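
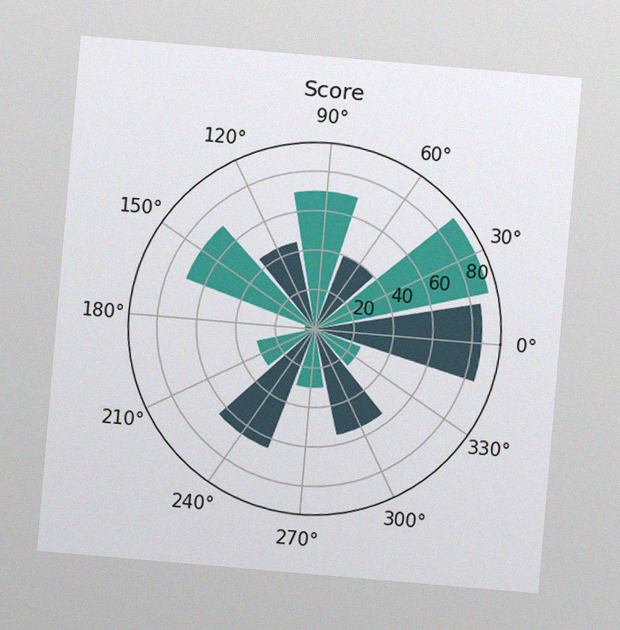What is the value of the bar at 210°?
The chart is tilted about 5° clockwise, with some photo noise. The bar at 210° reaches 30 on the radial axis.

30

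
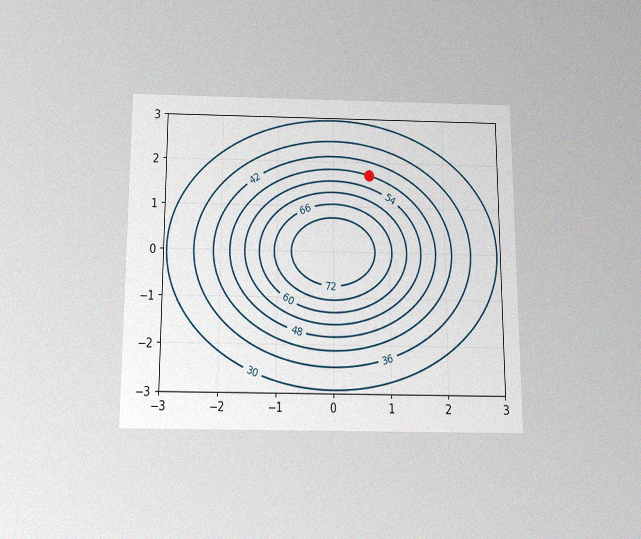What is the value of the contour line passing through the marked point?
48

The chart is viewed slightly from below, with some photo noise. The marked point sits on the contour labelled 48.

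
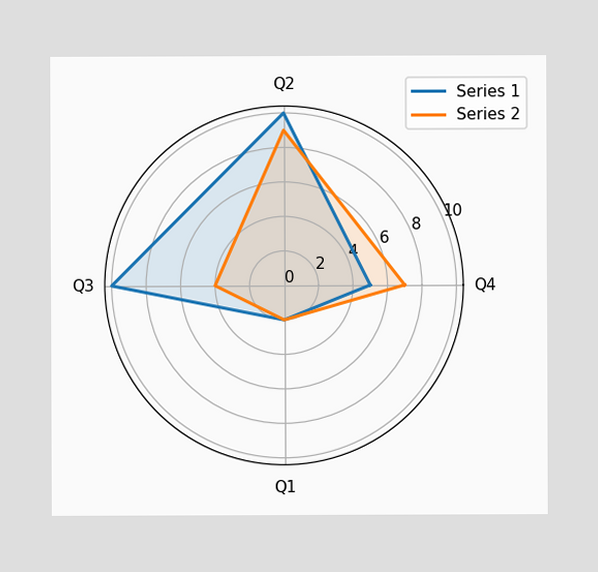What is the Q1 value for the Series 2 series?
On the Q1 axis, Series 2 reaches 2.

2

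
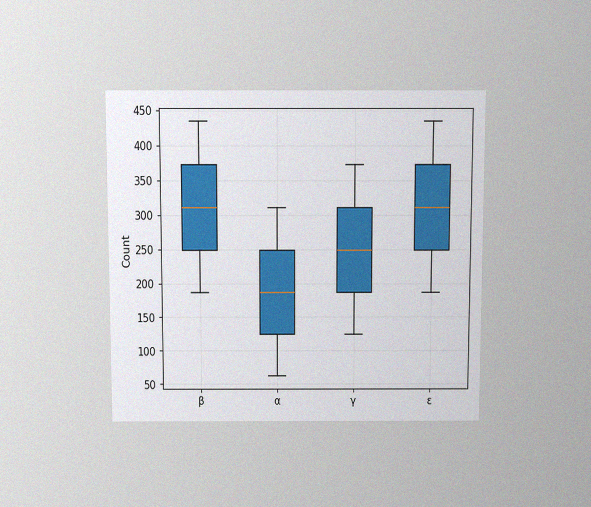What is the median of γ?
248

The chart is viewed slightly from above, with some photo noise. The median line in the γ box sits at 248.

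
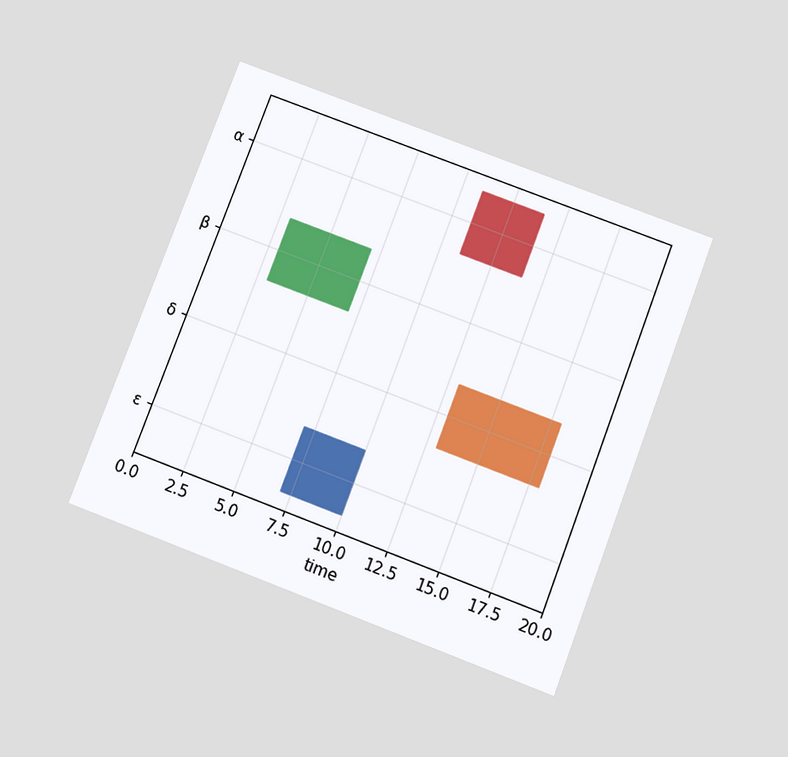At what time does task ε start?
7

The chart is tilted about 21° clockwise and viewed slightly from below. The ε bar begins at t=7.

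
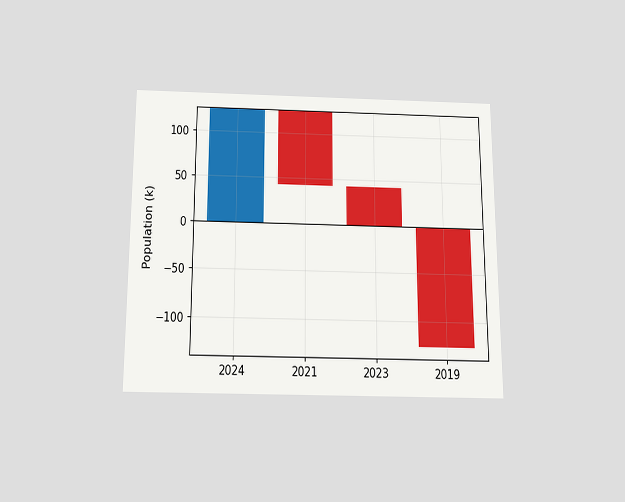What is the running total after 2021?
42k

The chart is viewed slightly from below. After 2021 the running total reaches 42k.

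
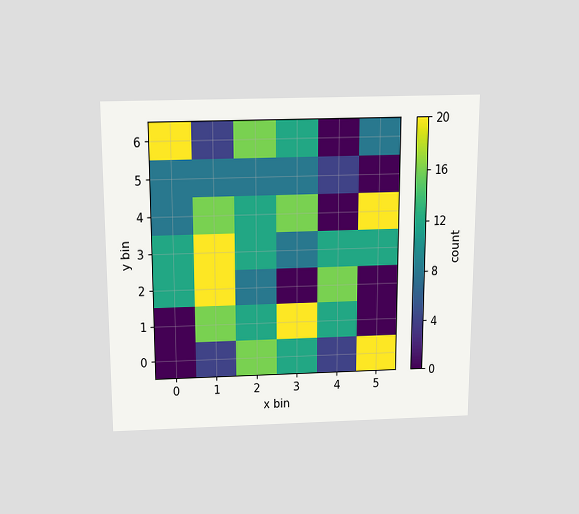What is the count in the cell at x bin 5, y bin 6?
The chart is viewed slightly from above. Matching the cell (5, 6) against the colorbar gives 8.

8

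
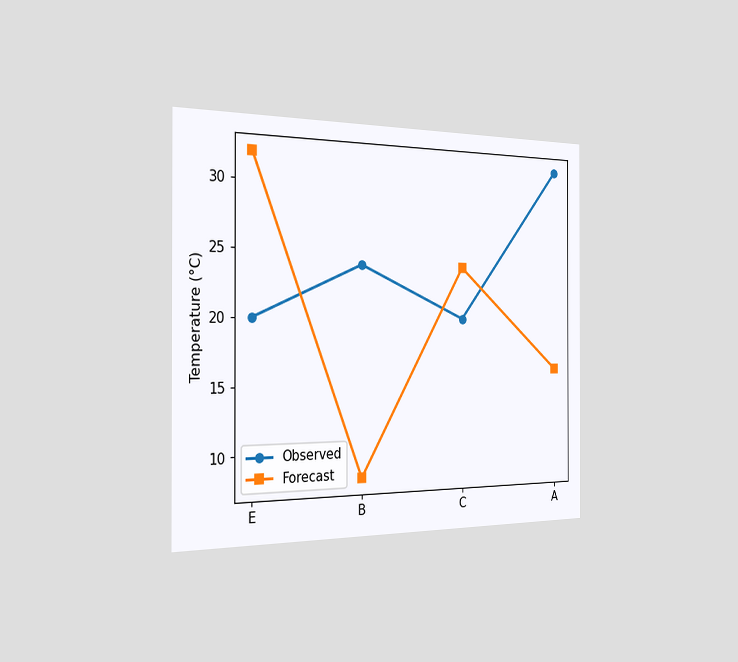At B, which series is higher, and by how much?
Observed, by 16°C

The chart is viewed slightly from the left. At B, Observed sits above the other line by 16°C.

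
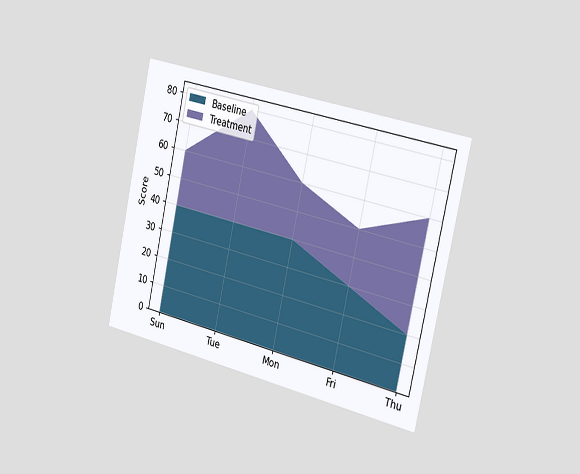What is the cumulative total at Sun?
60

The chart is tilted about 13° clockwise and viewed slightly from the right. The stacked total at Sun reaches 60.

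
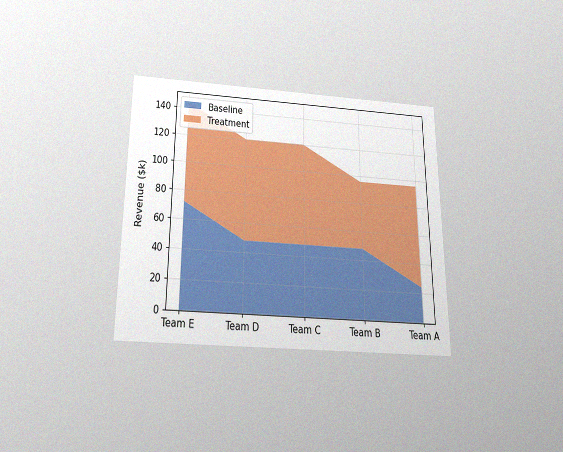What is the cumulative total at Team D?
$120k

The chart is viewed slightly from below, with some photo noise. The stacked total at Team D reaches $120k.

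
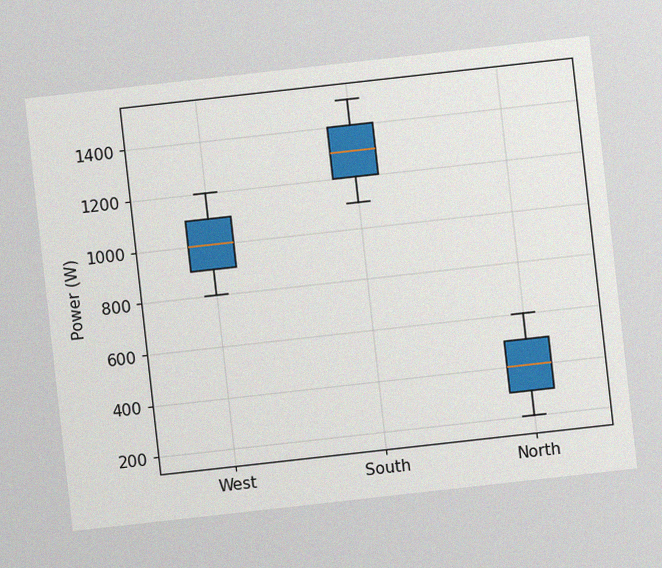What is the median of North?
The chart is tilted about 6° counter-clockwise, with some photo noise. The median line in the North box sits at 400W.

400W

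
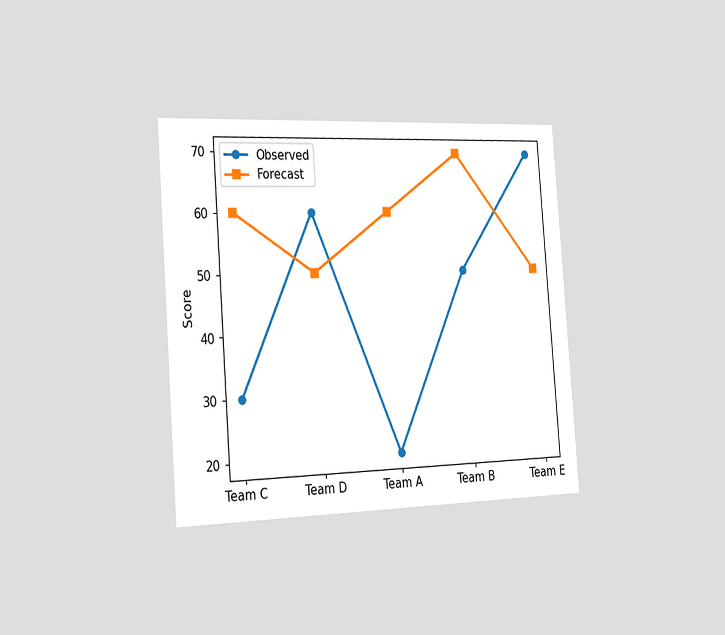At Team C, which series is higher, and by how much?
The chart is tilted about 4° counter-clockwise and viewed slightly from the left. At Team C, Forecast sits above the other line by 30.

Forecast, by 30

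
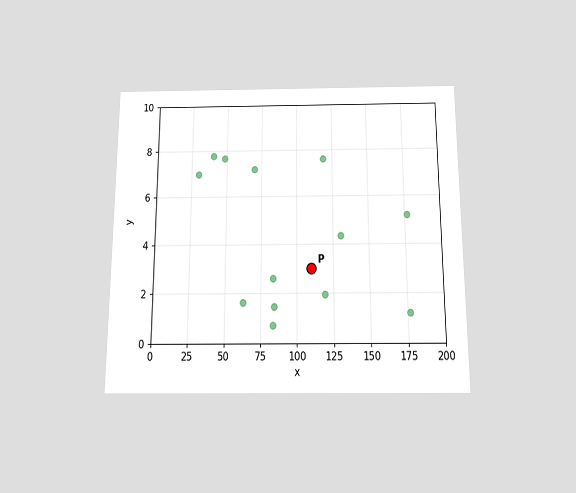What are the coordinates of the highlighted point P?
The chart is viewed slightly from below. Following the gridlines from P to each axis, P sits at (110, 3).

(110, 3)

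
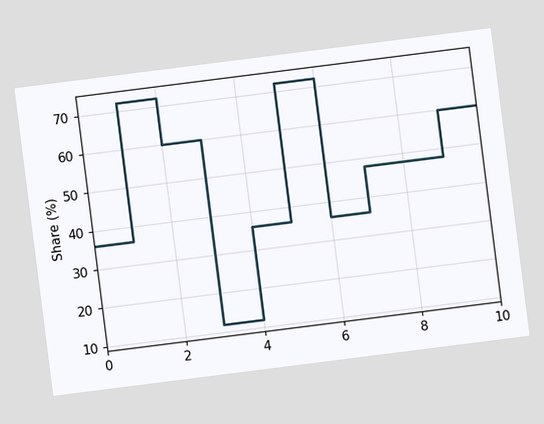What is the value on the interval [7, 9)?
The chart is tilted about 7° counter-clockwise. On [7, 9) the step sits at 48%.

48%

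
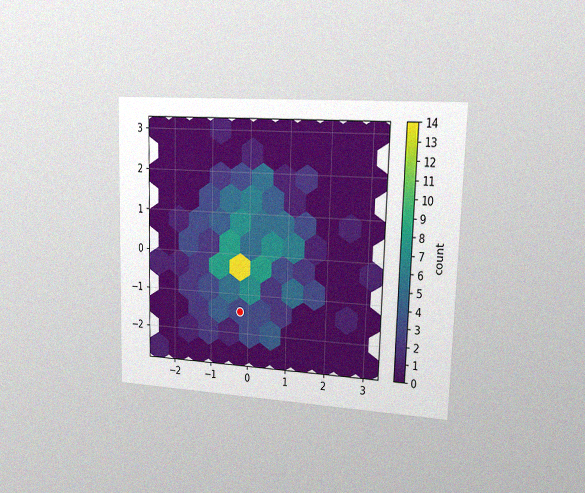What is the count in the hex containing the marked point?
The chart is viewed slightly from the right, with some photo noise. The marked hex reads 3 on the colorbar.

3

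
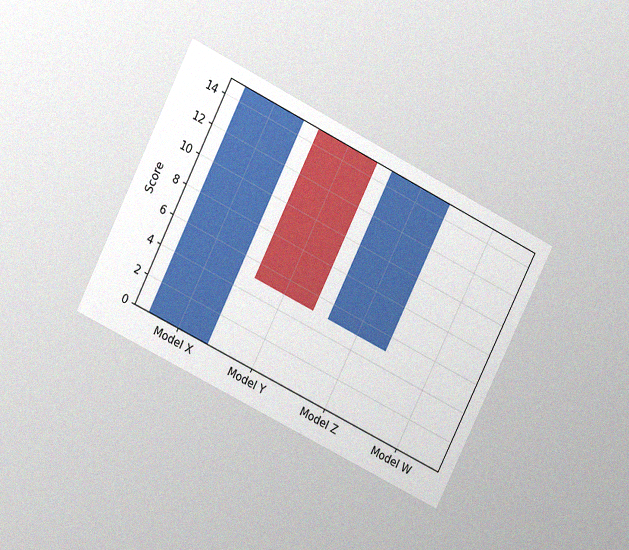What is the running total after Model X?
The chart is tilted about 26° clockwise and viewed at a slight angle, with some photo noise. After Model X the running total reaches 15.

15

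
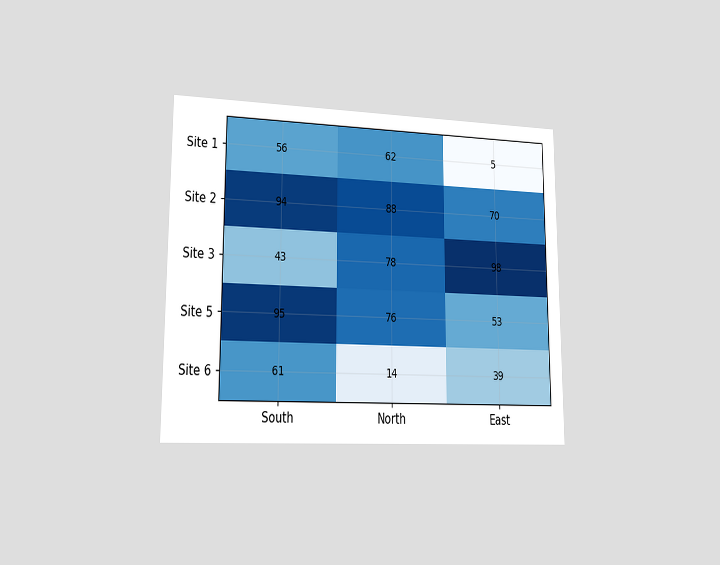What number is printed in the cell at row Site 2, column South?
94

The chart is viewed slightly from the left. The (Site 2, South) cell reads 94.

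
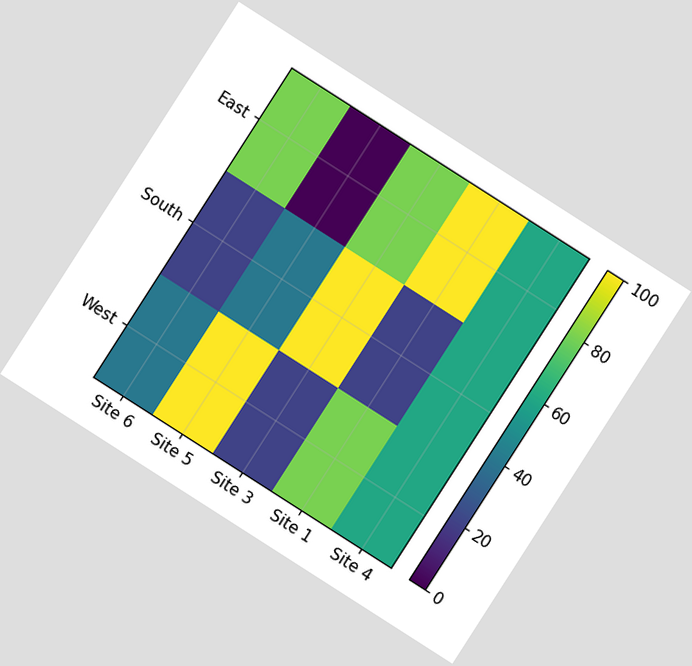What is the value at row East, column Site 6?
80

The chart is tilted about 33° clockwise. Matching cell (East, Site 6) against the colorbar gives 80.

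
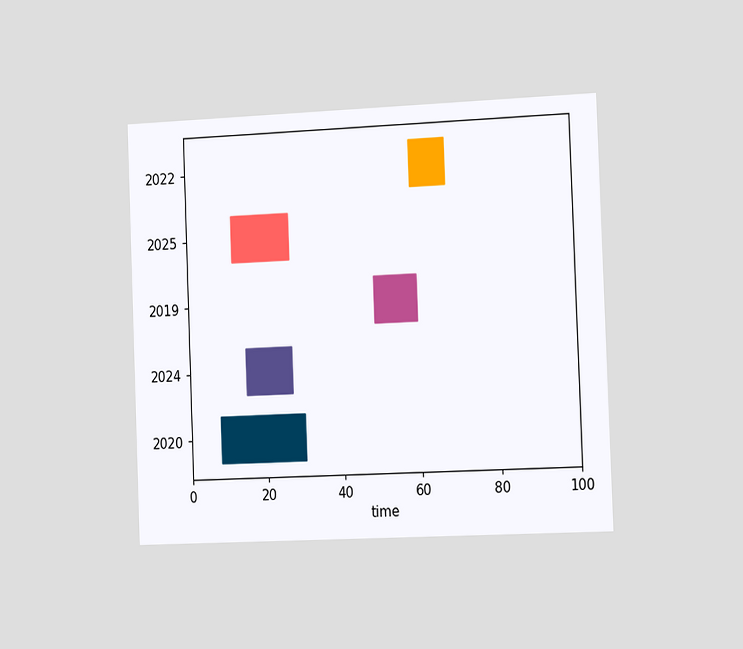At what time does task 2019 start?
49

The chart is tilted about 2° counter-clockwise and viewed slightly from the right. The 2019 bar begins at t=49.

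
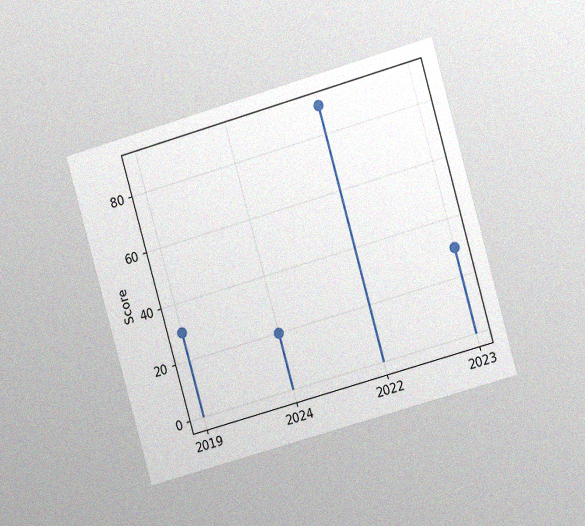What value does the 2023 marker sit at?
The chart is tilted about 16° counter-clockwise and viewed slightly from the right, with some photo noise. The 2023 marker sits at 30.

30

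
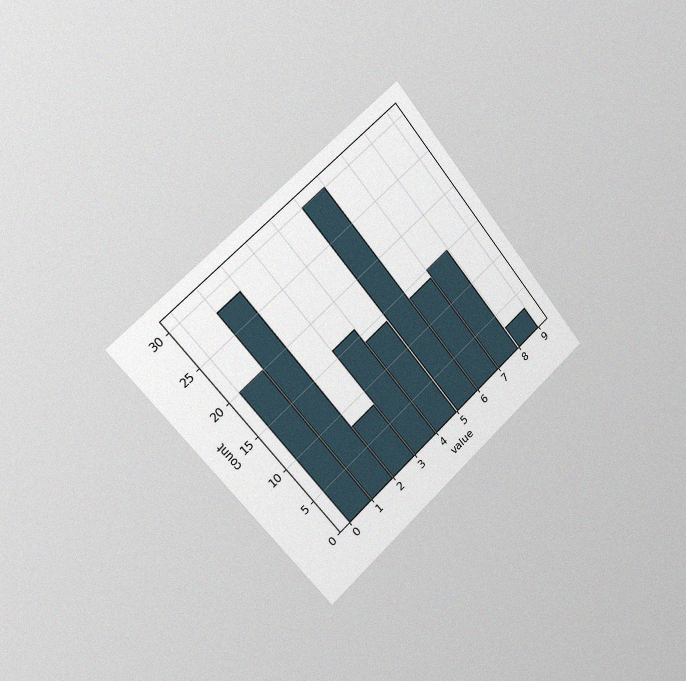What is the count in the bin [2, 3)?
8

The chart is tilted about 40° counter-clockwise and viewed slightly from the left, with some photo noise. The [2, 3) bin has height 8.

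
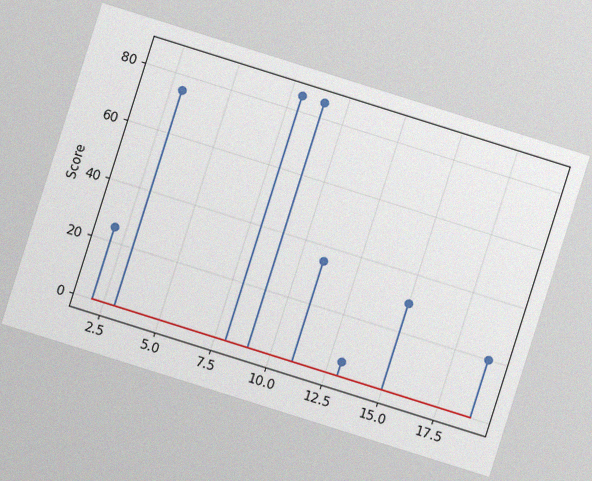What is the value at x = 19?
The chart is tilted about 17° clockwise, with some photo noise. The stem at x=19 reaches 20.

20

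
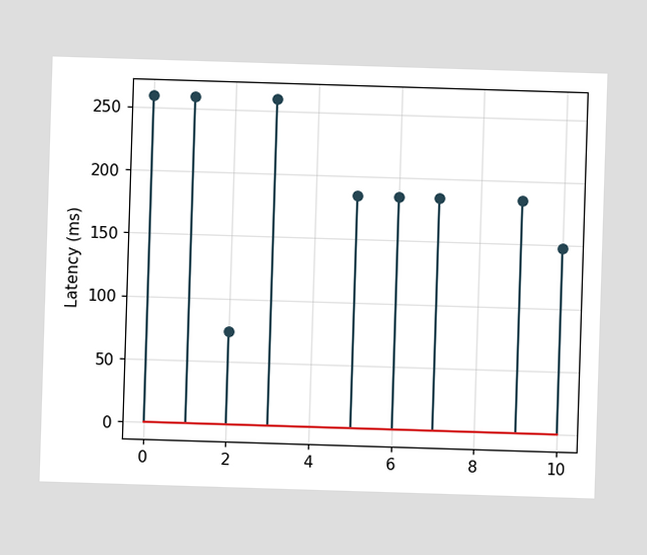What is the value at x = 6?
185ms

The stem at x=6 reaches 185ms.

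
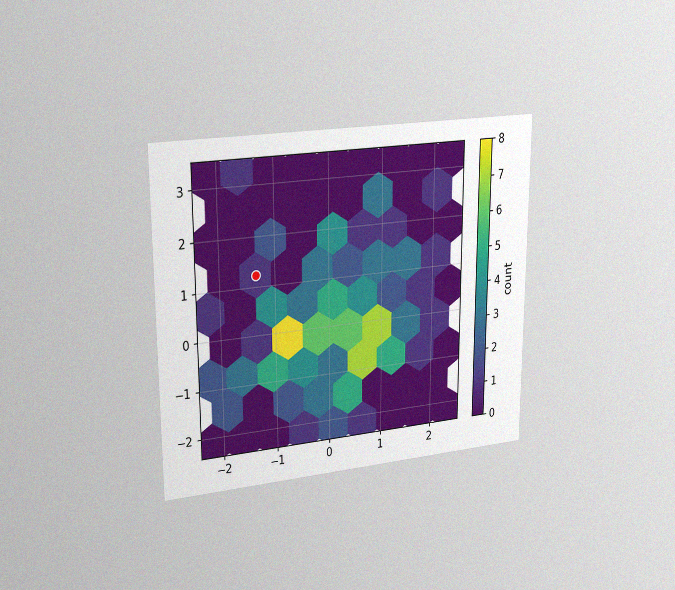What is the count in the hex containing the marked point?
1

The chart is viewed slightly from the left, with some photo noise. The marked hex reads 1 on the colorbar.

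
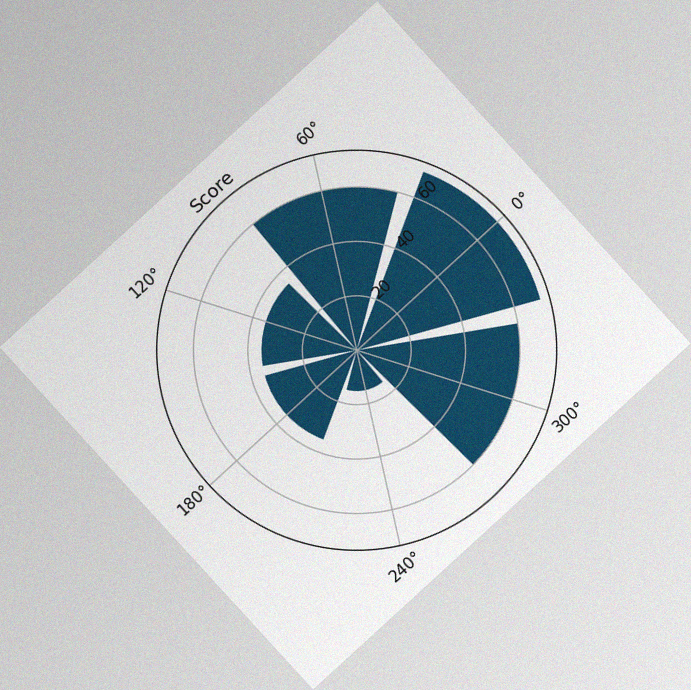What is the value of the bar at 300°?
The chart is tilted about 42° counter-clockwise, with some photo noise. The bar at 300° reaches 60 on the radial axis.

60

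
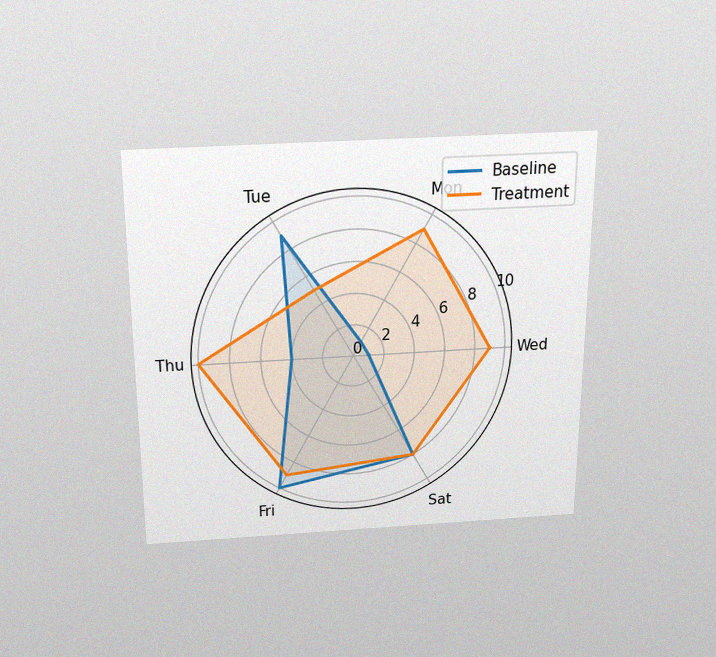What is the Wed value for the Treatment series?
The chart is viewed slightly from above, with some photo noise. On the Wed axis, Treatment reaches 9.

9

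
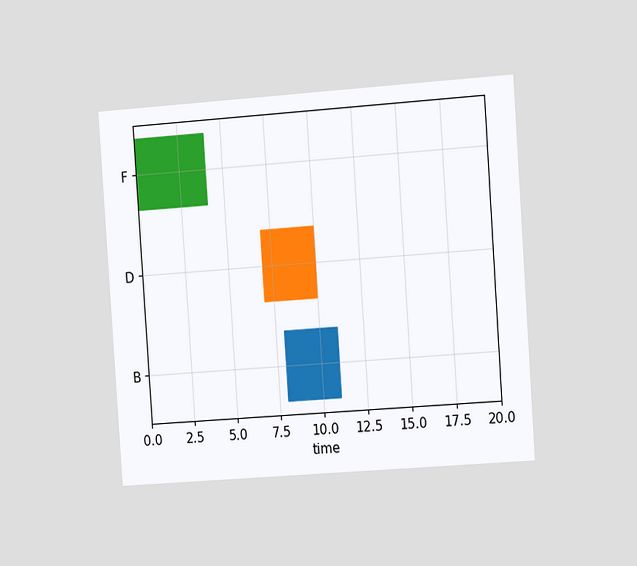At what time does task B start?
8

The chart is tilted about 4° counter-clockwise and viewed at a slight angle. The B bar begins at t=8.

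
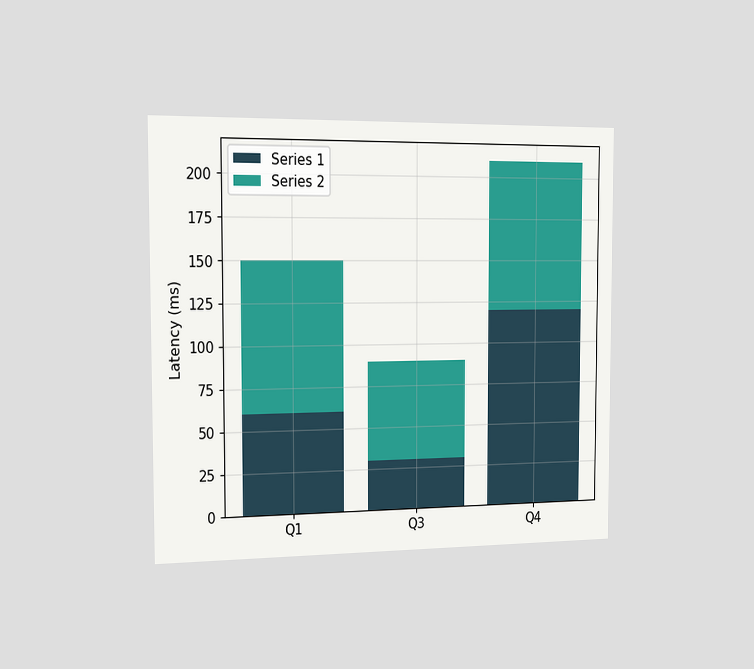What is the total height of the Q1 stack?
The chart is viewed slightly from the left. The Q1 stack's top reaches 150ms on the y-axis.

150ms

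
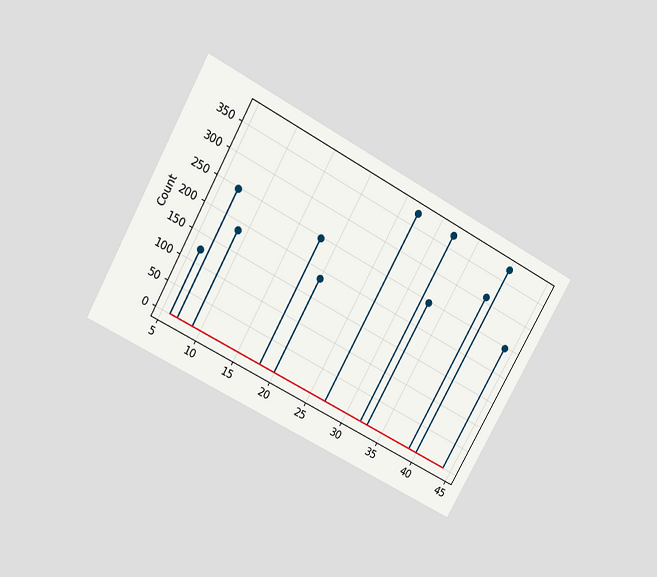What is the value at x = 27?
372

The chart is tilted about 29° clockwise and viewed slightly from above. The stem at x=27 reaches 372.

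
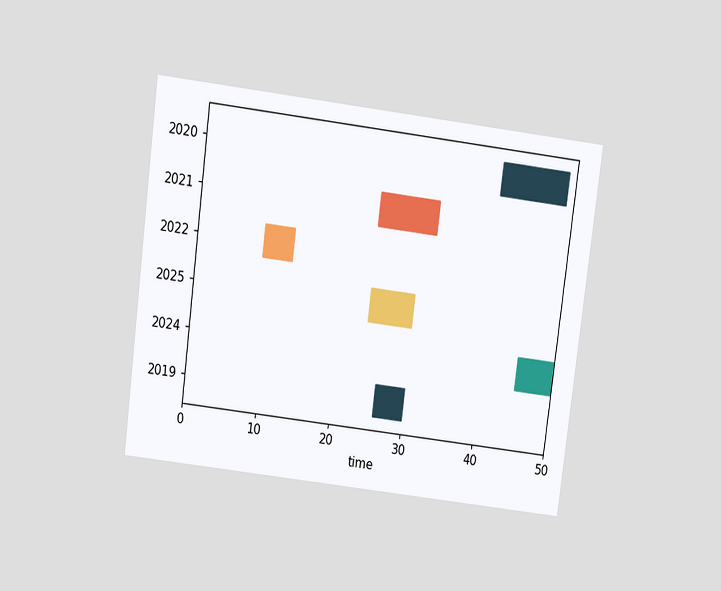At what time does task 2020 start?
40

The chart is tilted about 7° clockwise and viewed slightly from above. The 2020 bar begins at t=40.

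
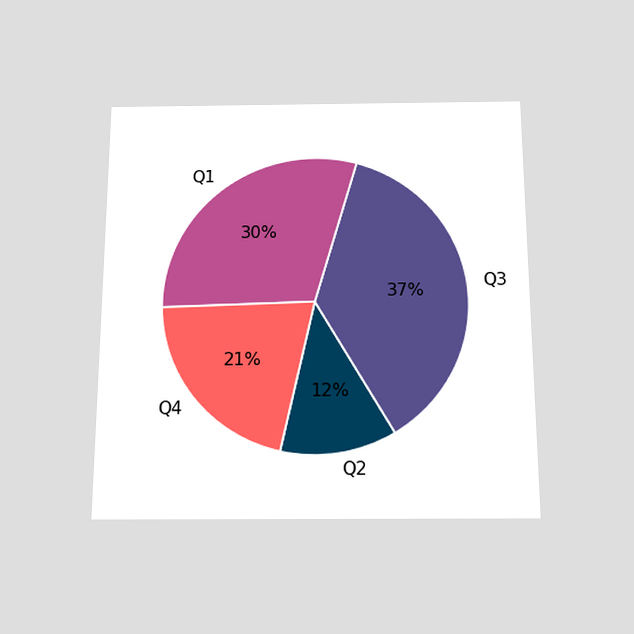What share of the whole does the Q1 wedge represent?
30%

The chart is viewed slightly from below. The Q1 slice takes up 30% of the pie.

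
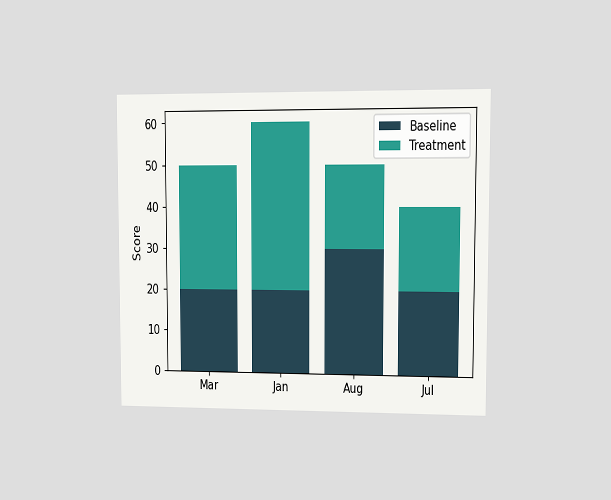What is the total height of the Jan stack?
60

The chart is viewed at a slight angle. The Jan stack's top reaches 60 on the y-axis.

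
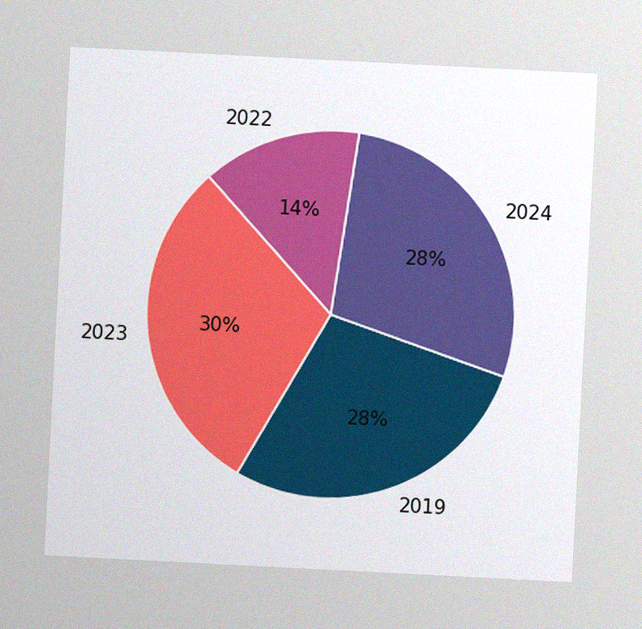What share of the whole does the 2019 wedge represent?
28%

The chart is tilted about 3° clockwise, with some photo noise. The 2019 slice takes up 28% of the pie.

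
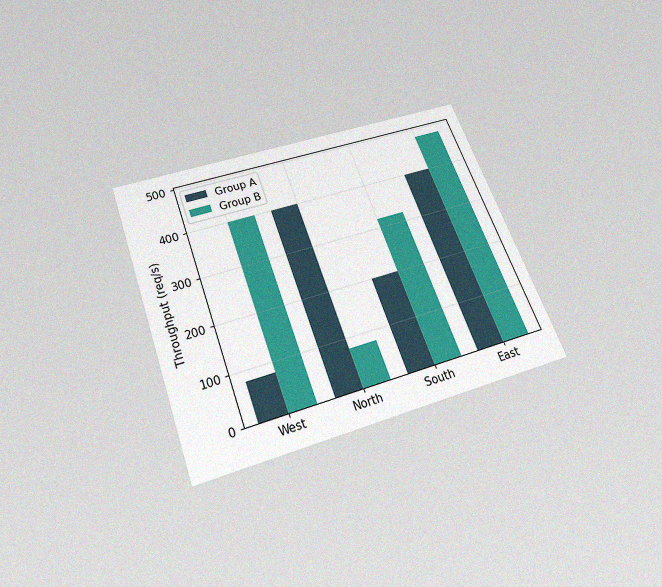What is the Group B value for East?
The chart is tilted about 20° counter-clockwise and viewed slightly from below, with some photo noise. The Group B bar at East reaches 480req/s on the y-axis.

480req/s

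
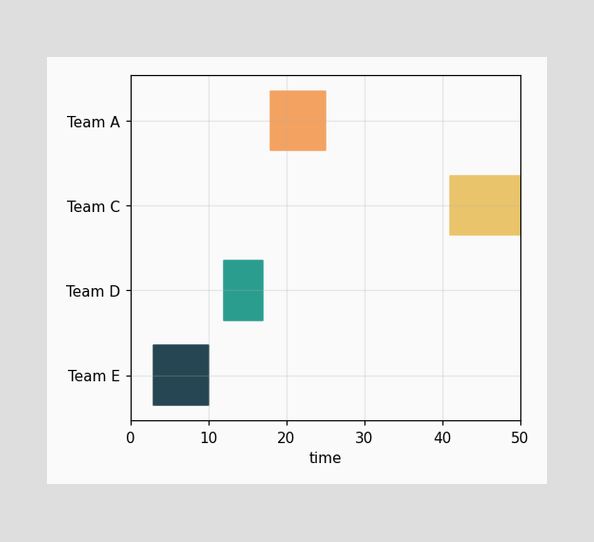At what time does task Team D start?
12

The Team D bar begins at t=12.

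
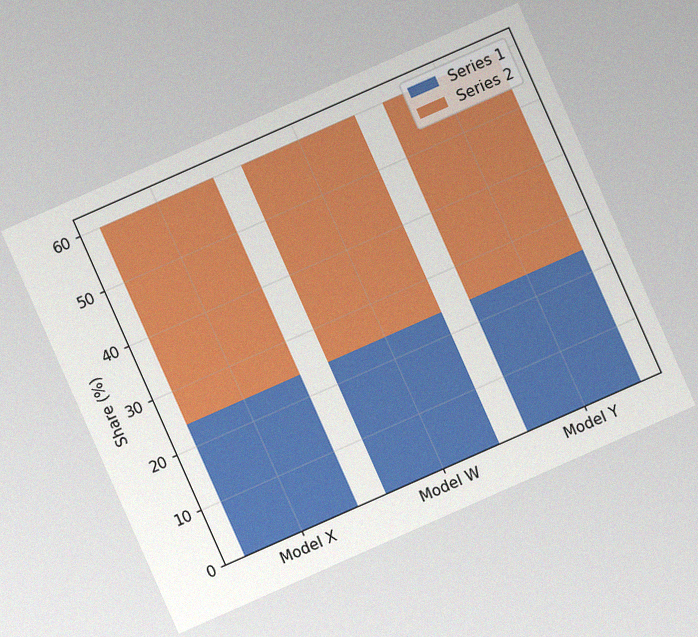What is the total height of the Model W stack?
The chart is tilted about 24° counter-clockwise, with some photo noise. The Model W stack's top reaches 60% on the y-axis.

60%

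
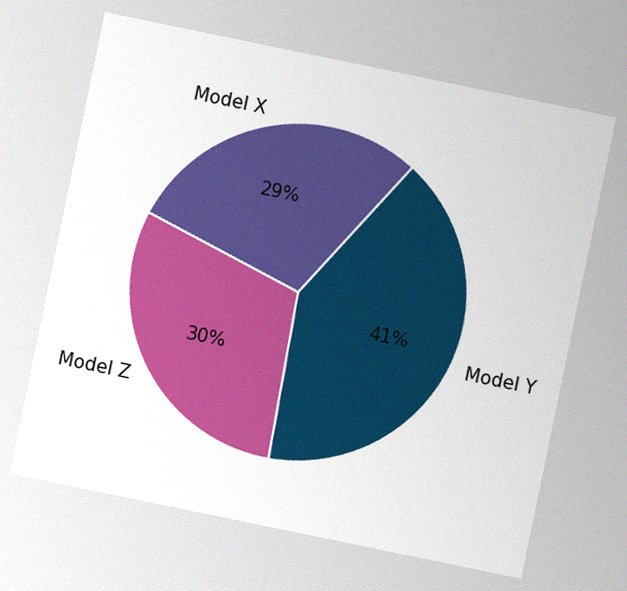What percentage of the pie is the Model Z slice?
30%

The chart is tilted about 12° clockwise, with some photo noise. The Model Z slice takes up 30% of the pie.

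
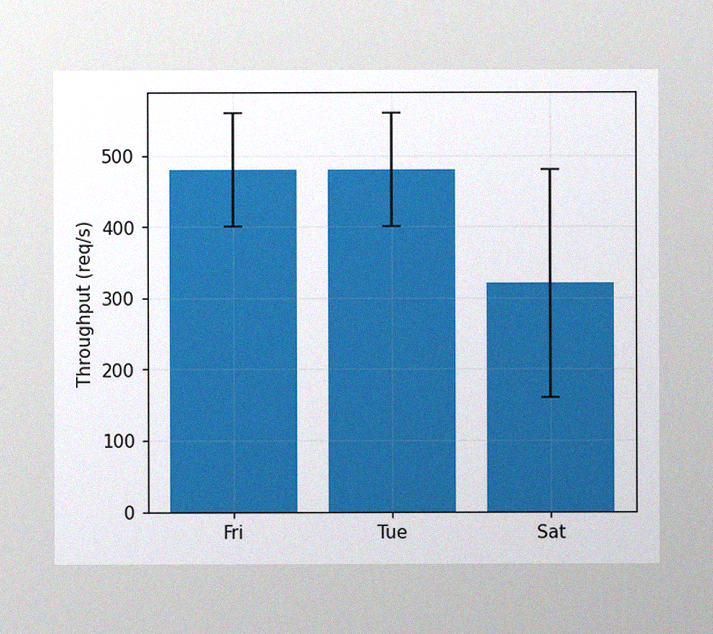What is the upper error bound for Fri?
560req/s

The image has some photo noise and uneven lighting. The Fri bar's upper whisker reaches 560req/s.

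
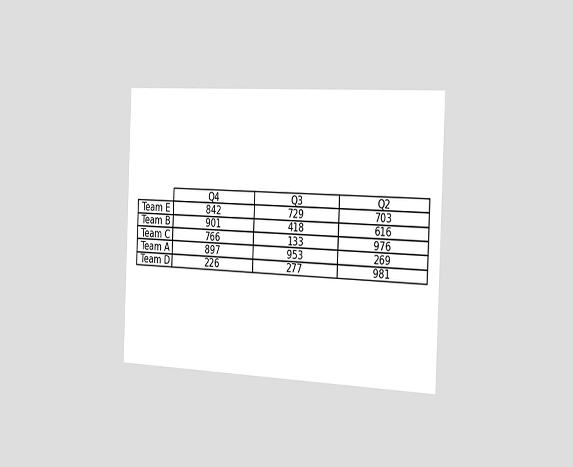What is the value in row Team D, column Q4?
The chart is tilted about 2° clockwise and viewed slightly from the right. The (Team D, Q4) cell reads 226.

226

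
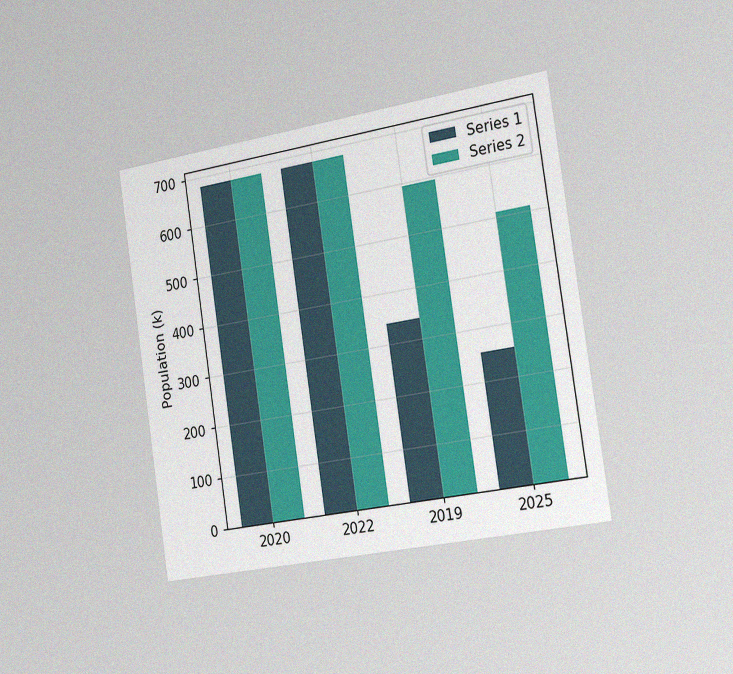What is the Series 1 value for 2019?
340k

The chart is tilted about 9° counter-clockwise and viewed slightly from the right, with some photo noise. The Series 1 bar at 2019 reaches 340k on the y-axis.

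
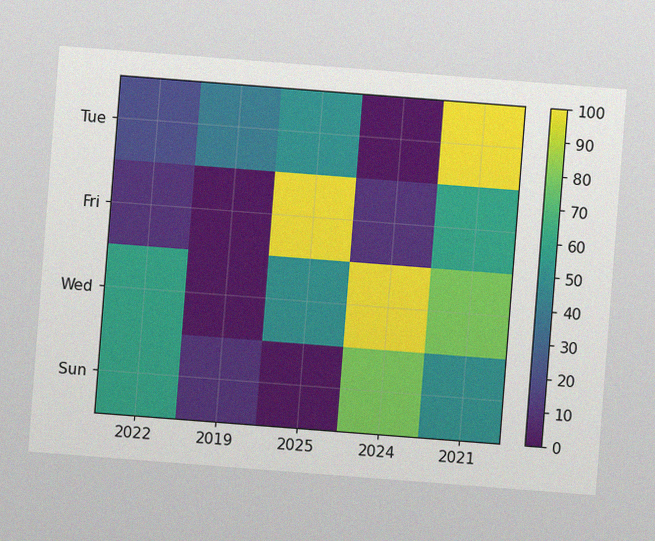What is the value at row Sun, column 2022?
60

The chart is tilted about 4° clockwise, with some photo noise. Matching cell (Sun, 2022) against the colorbar gives 60.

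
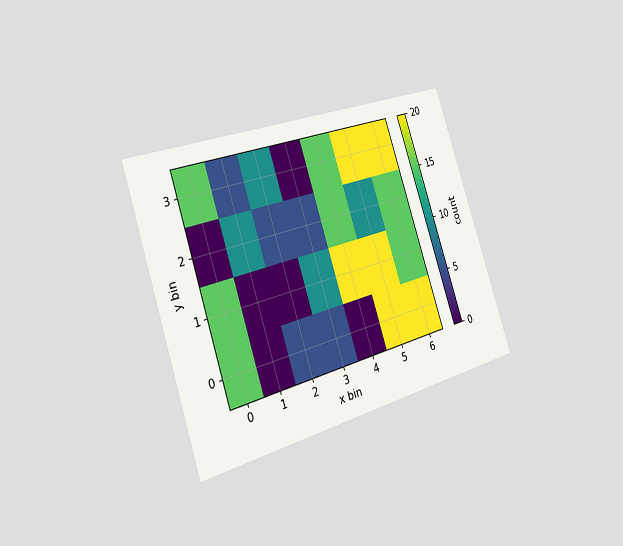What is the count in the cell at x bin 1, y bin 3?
The chart is tilted about 18° counter-clockwise and viewed slightly from the left. Matching the cell (1, 3) against the colorbar gives 5.

5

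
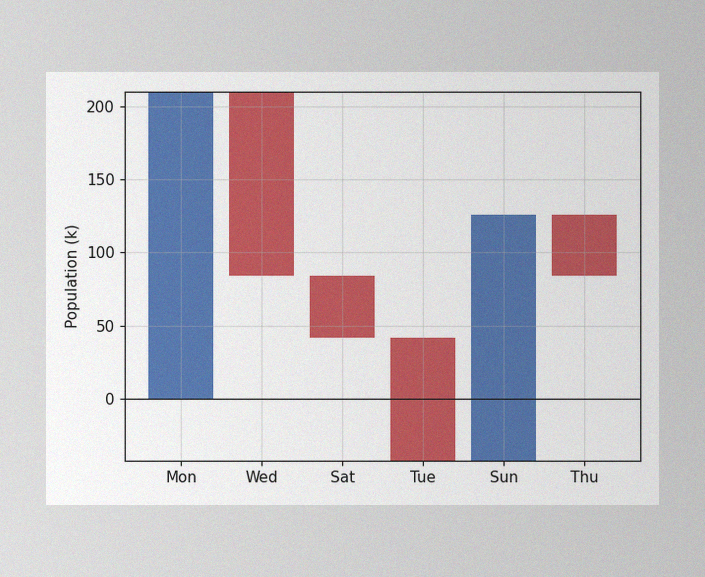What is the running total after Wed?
The image has some photo noise and uneven lighting. After Wed the running total reaches 84k.

84k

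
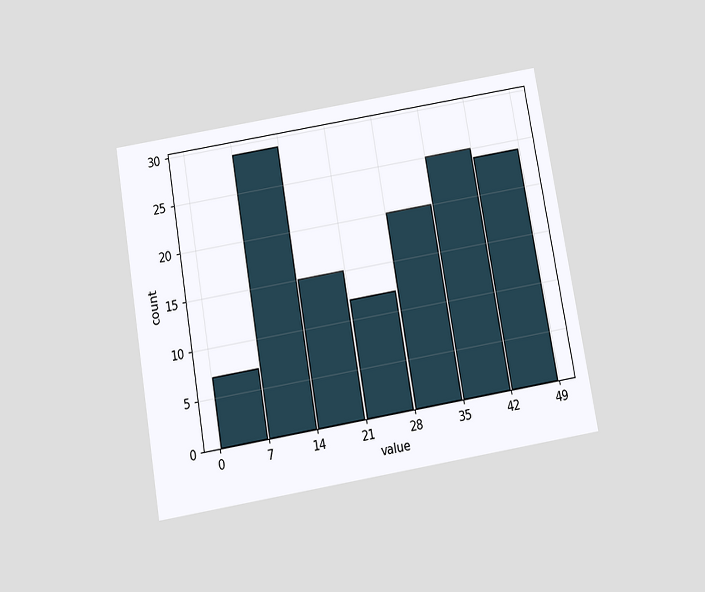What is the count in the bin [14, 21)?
The chart is tilted about 10° counter-clockwise and viewed slightly from below. The [14, 21) bin has height 15.

15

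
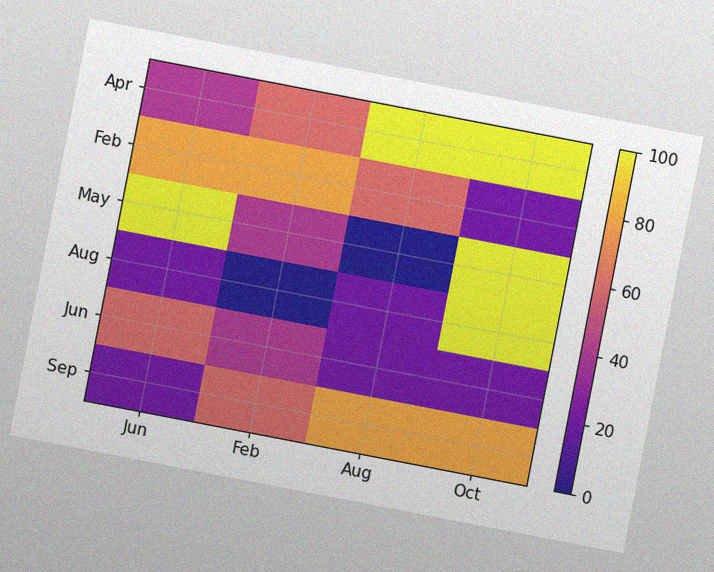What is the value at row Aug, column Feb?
0

The chart is tilted about 11° clockwise, with some photo noise. Matching cell (Aug, Feb) against the colorbar gives 0.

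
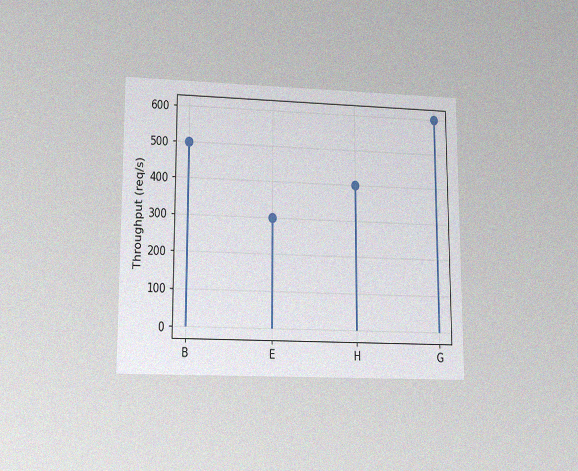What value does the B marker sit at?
The chart is viewed at a slight angle, with some photo noise. The B marker sits at 500req/s.

500req/s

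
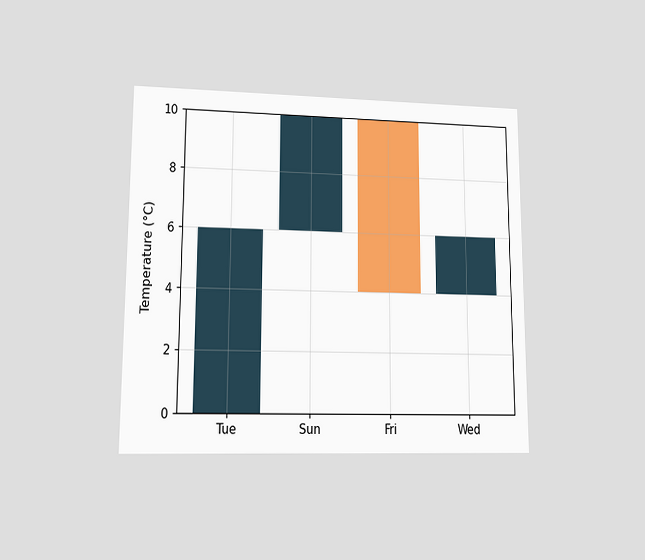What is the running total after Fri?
4°C

The chart is viewed at a slight angle. After Fri the running total reaches 4°C.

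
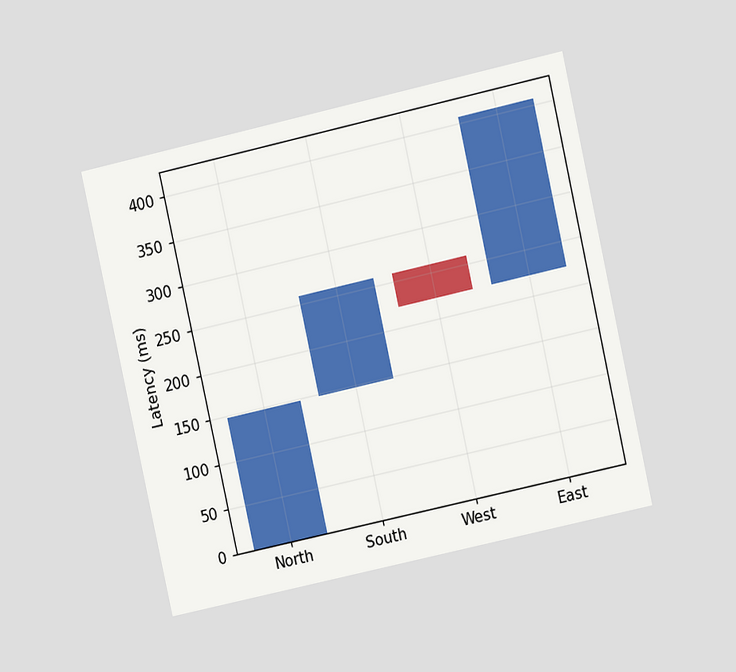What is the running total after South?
The chart is tilted about 12° counter-clockwise and viewed at a slight angle. After South the running total reaches 259ms.

259ms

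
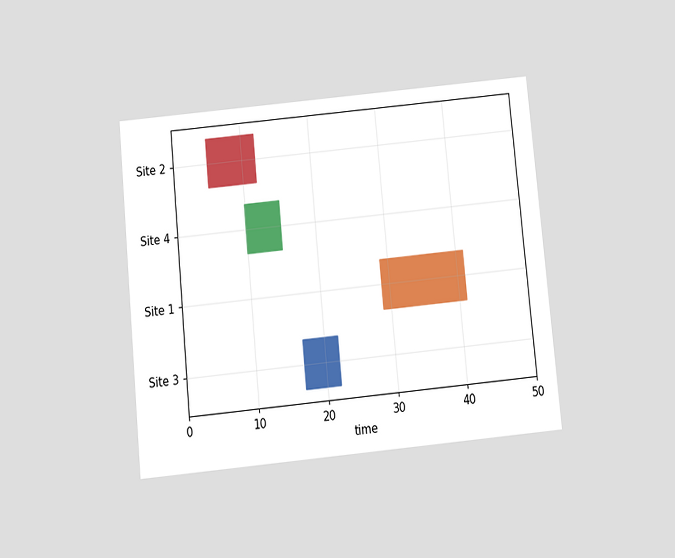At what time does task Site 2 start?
5

The chart is tilted about 6° counter-clockwise and viewed slightly from below. The Site 2 bar begins at t=5.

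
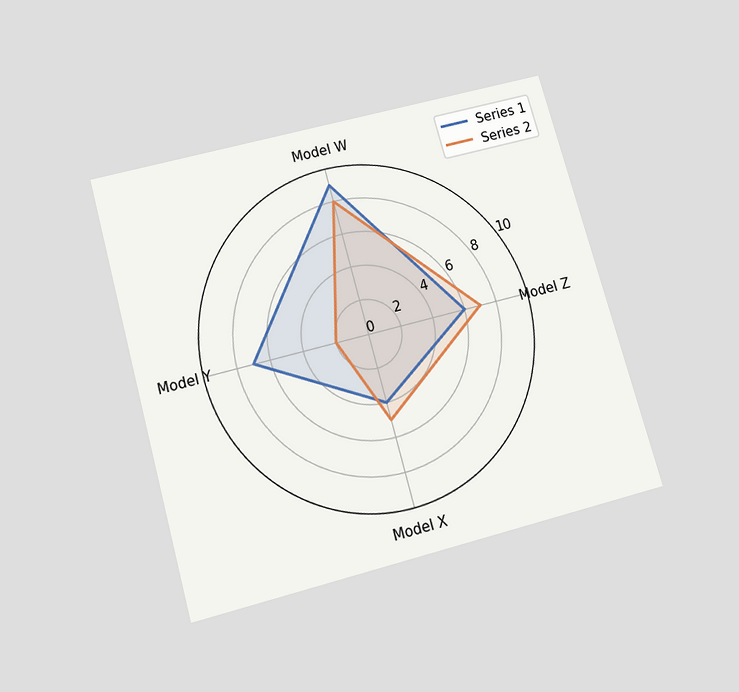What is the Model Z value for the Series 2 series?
The chart is tilted about 16° counter-clockwise and viewed slightly from below. On the Model Z axis, Series 2 reaches 7.

7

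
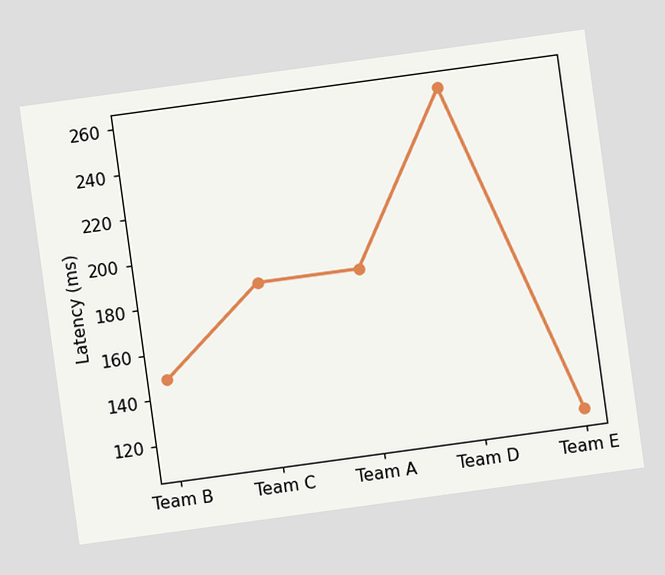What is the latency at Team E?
The chart is tilted about 8° counter-clockwise. At Team E, the line is at 111ms.

111ms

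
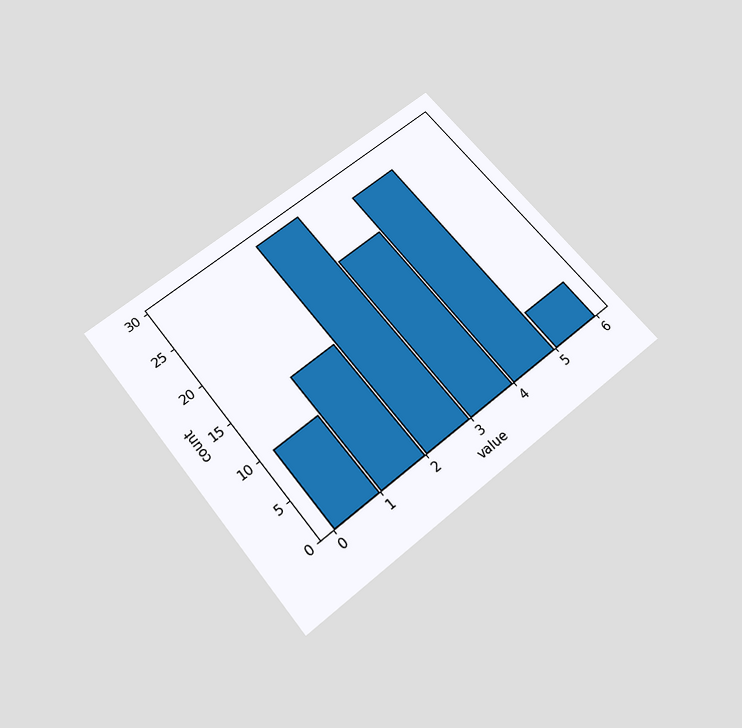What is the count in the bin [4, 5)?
The chart is tilted about 39° counter-clockwise and viewed slightly from below. The [4, 5) bin has height 27.

27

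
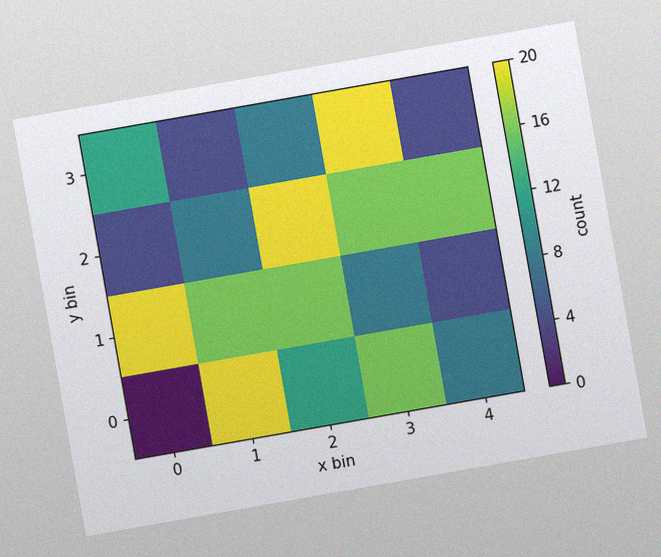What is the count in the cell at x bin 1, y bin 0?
20

The chart is tilted about 10° counter-clockwise, with some photo noise. Matching the cell (1, 0) against the colorbar gives 20.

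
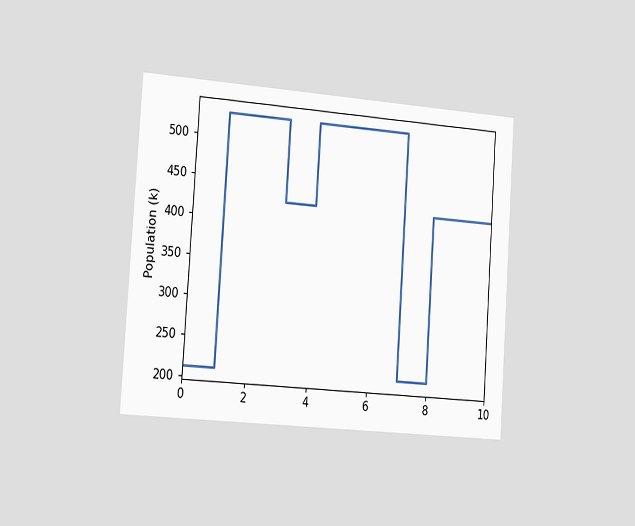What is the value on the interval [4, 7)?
The chart is tilted about 4° clockwise and viewed slightly from the left. On [4, 7) the step sits at 530k.

530k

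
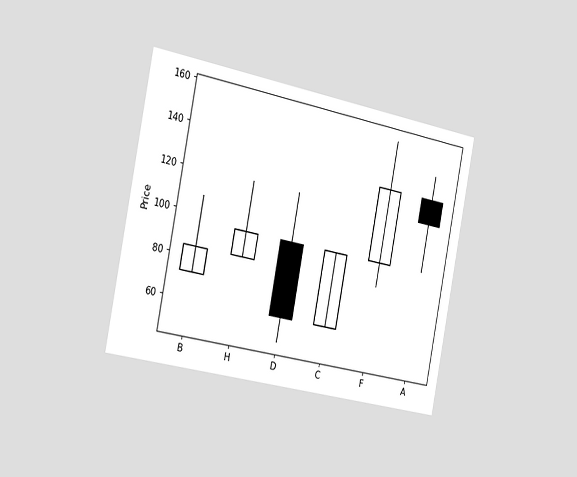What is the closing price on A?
The chart is tilted about 11° clockwise and viewed slightly from the left. The A candle closes at 120.

120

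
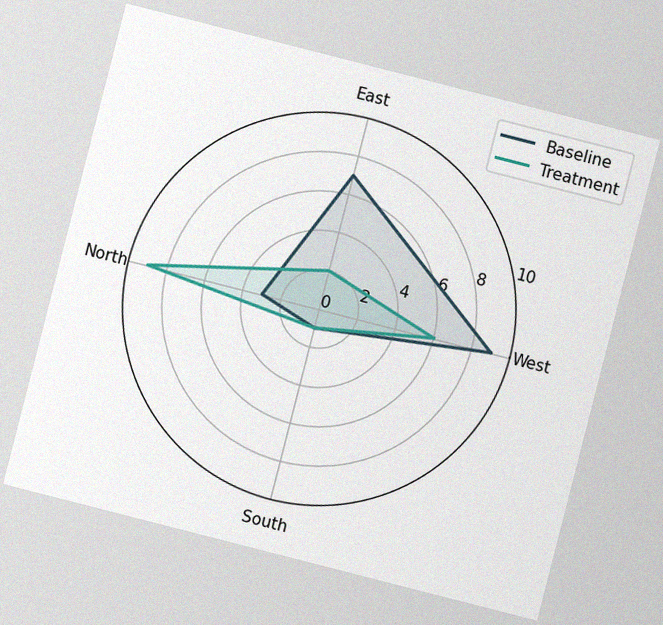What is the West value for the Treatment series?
6

The chart is tilted about 14° clockwise, with some photo noise. On the West axis, Treatment reaches 6.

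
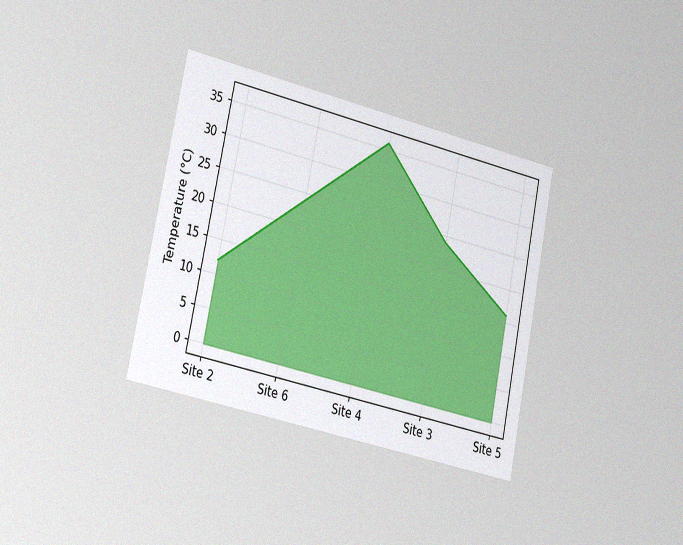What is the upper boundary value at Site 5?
The chart is tilted about 12° clockwise and viewed slightly from the left, with some photo noise. At Site 5 the upper boundary is at 16°C.

16°C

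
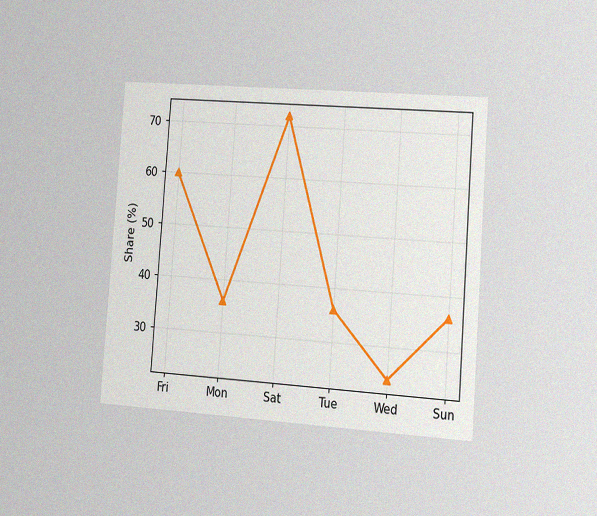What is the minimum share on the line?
24%

The chart is tilted about 4° clockwise and viewed slightly from the right, with some photo noise. The lowest point is at Wed, and reading across to the y-axis gives 24%.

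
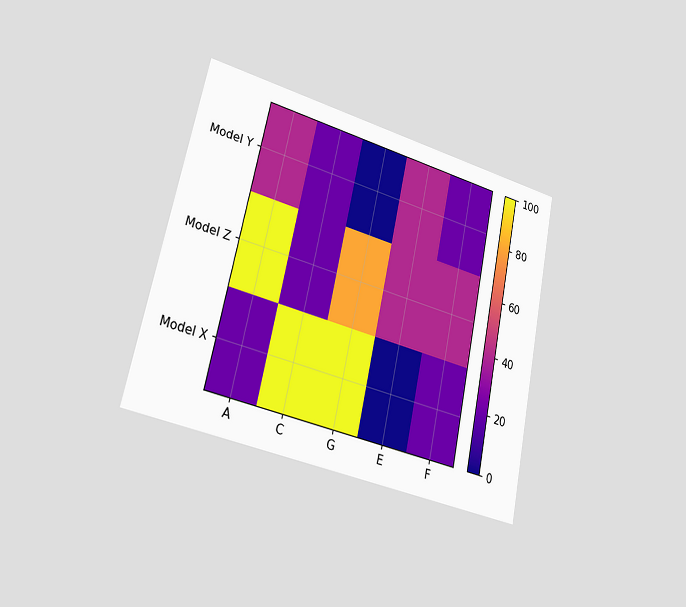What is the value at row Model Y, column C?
20

The chart is tilted about 12° clockwise and viewed slightly from the left. Matching cell (Model Y, C) against the colorbar gives 20.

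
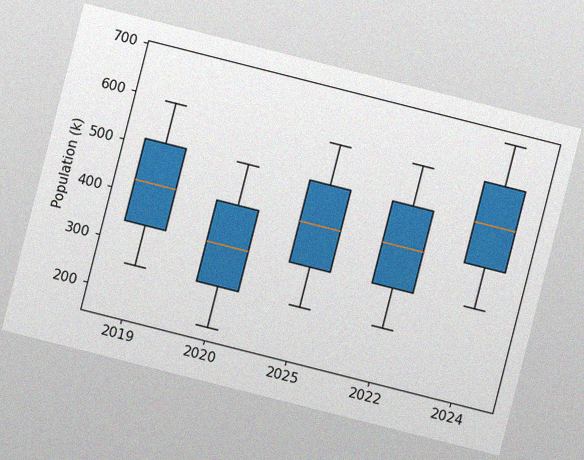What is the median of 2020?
The chart is tilted about 14° clockwise, with some photo noise. The median line in the 2020 box sits at 340k.

340k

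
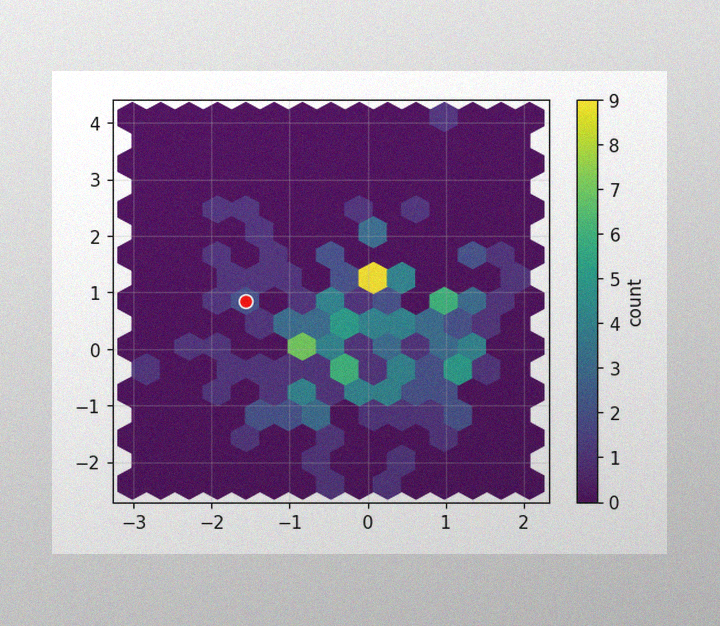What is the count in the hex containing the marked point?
2

The image has some photo noise and uneven lighting. The marked hex reads 2 on the colorbar.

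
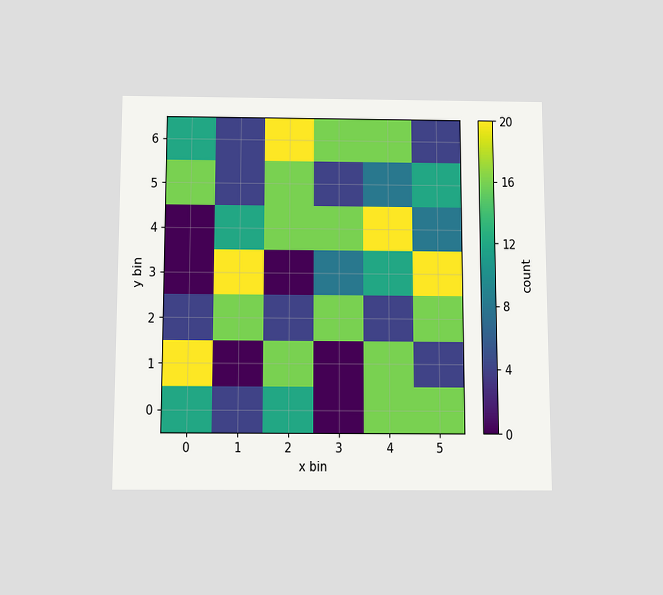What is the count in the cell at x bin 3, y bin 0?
0

The chart is viewed slightly from below. Matching the cell (3, 0) against the colorbar gives 0.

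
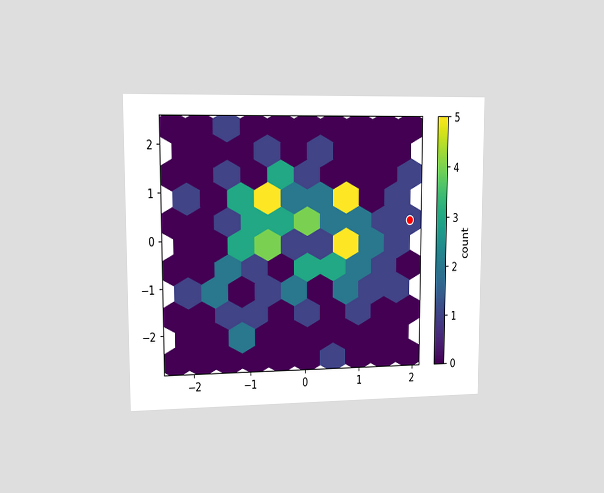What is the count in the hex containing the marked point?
1

The chart is viewed slightly from the left. The marked hex reads 1 on the colorbar.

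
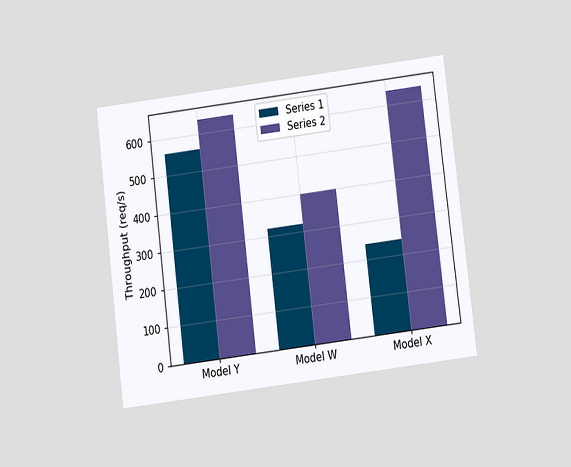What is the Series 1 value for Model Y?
560req/s

The chart is tilted about 7° counter-clockwise and viewed slightly from below. The Series 1 bar at Model Y reaches 560req/s on the y-axis.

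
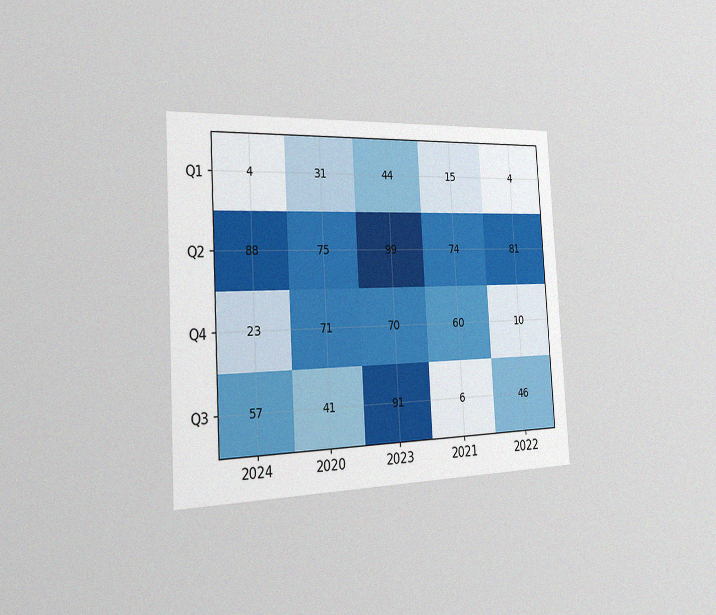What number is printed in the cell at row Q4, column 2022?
10

The chart is tilted about 3° counter-clockwise and viewed slightly from the left, with some photo noise. The (Q4, 2022) cell reads 10.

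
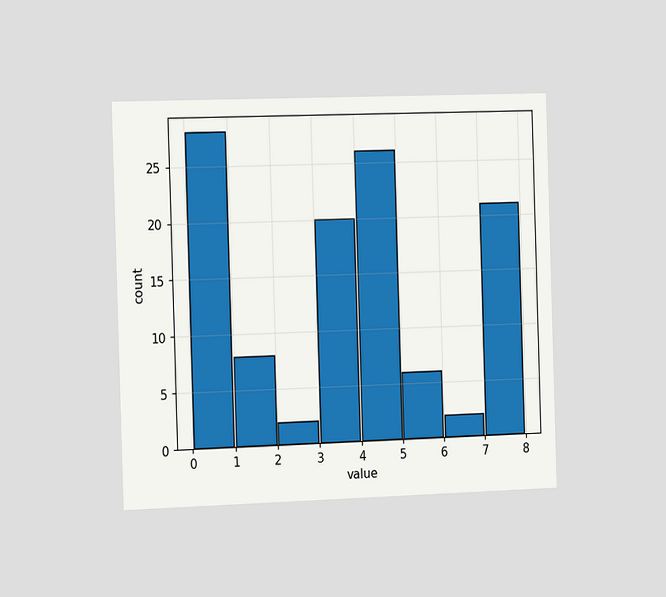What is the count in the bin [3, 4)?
The chart is viewed slightly from the left. The [3, 4) bin has height 20.

20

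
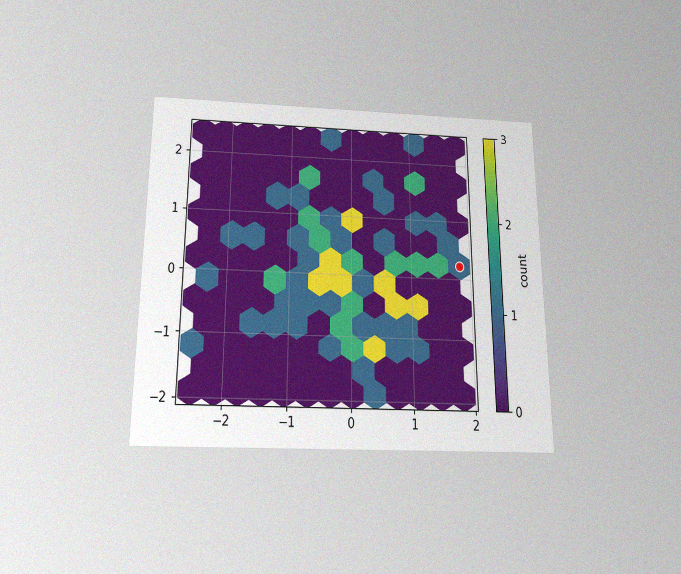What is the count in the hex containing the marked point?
1

The chart is viewed slightly from below, with some photo noise. The marked hex reads 1 on the colorbar.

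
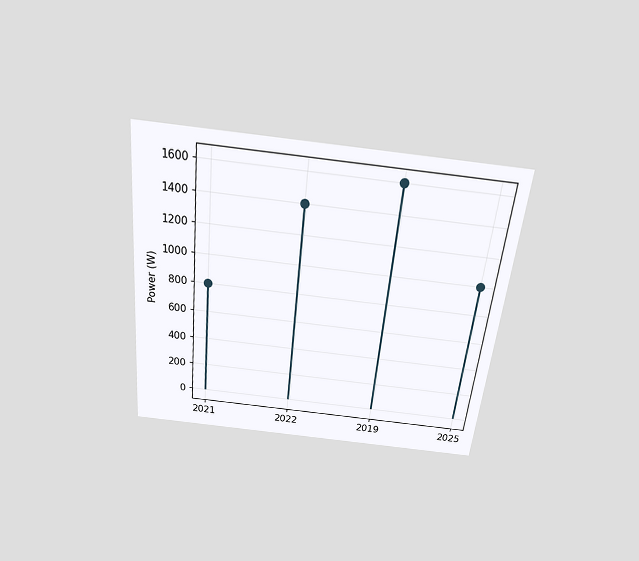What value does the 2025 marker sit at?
1000W

The chart is tilted about 6° clockwise and viewed slightly from above. The 2025 marker sits at 1000W.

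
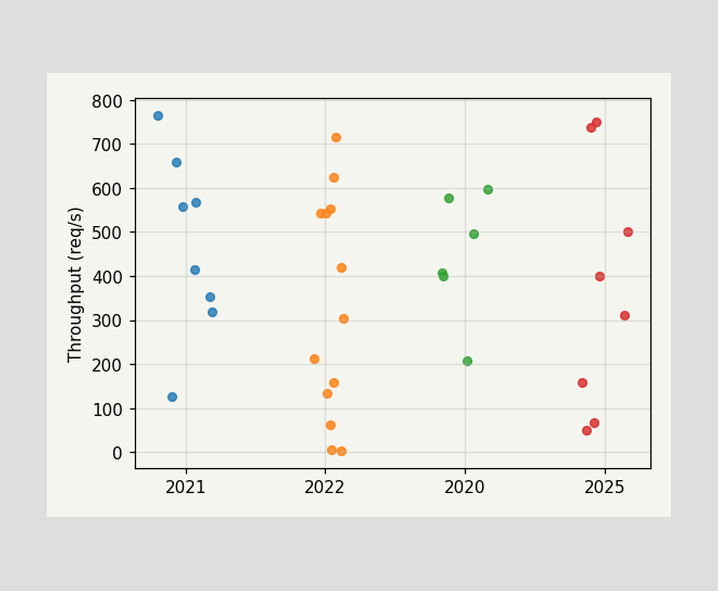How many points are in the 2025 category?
Counting the markers in the 2025 column gives 8.

8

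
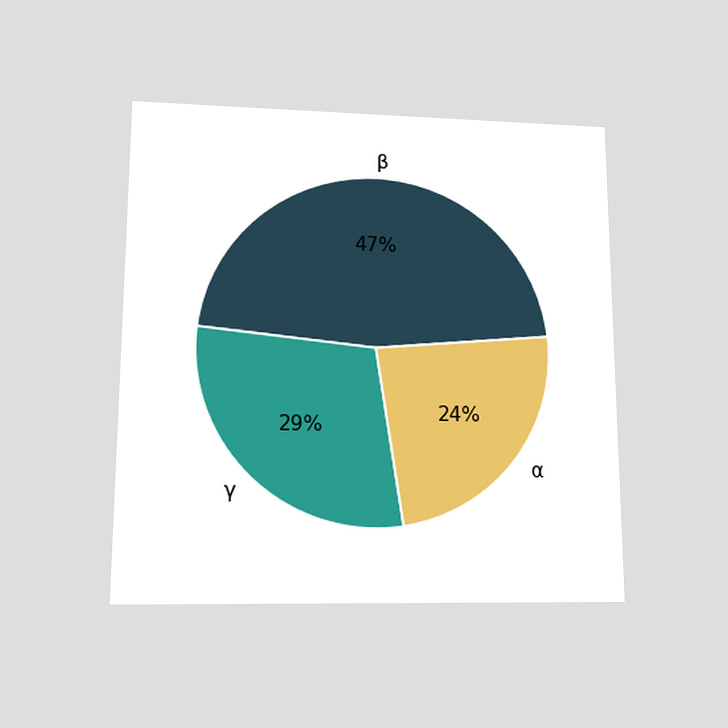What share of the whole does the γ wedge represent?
The chart is viewed slightly from below. The γ slice takes up 29% of the pie.

29%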